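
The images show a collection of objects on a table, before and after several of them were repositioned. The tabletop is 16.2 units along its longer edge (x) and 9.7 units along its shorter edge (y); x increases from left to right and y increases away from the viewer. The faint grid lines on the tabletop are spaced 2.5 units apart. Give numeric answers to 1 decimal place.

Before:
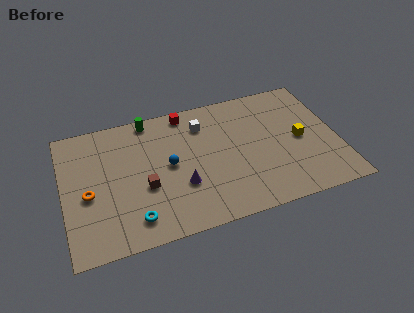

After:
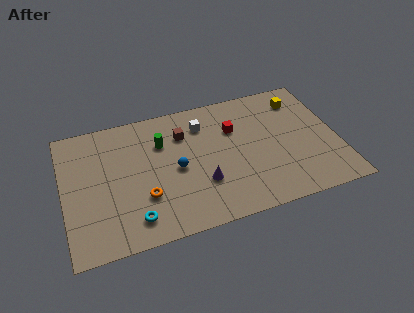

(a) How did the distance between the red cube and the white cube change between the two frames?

+0.5

They were about 1.5 units apart before and 2.0 after — 0.5 units further apart.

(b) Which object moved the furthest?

the brown cube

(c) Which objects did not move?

the cyan torus and the white cube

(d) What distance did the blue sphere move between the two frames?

0.6

The blue sphere moved from about (6.2, 5.0) to (6.6, 4.6), a distance of √(0.4² + 0.4²) ≈ 0.6.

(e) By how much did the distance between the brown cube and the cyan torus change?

+4.1

Before: roughly 2.2 units apart; after: 6.3. That's 4.1 units further apart.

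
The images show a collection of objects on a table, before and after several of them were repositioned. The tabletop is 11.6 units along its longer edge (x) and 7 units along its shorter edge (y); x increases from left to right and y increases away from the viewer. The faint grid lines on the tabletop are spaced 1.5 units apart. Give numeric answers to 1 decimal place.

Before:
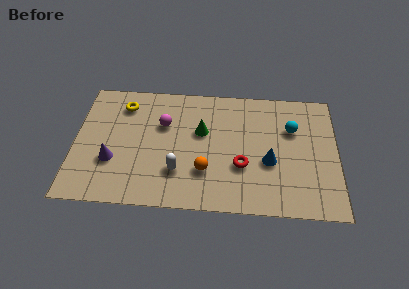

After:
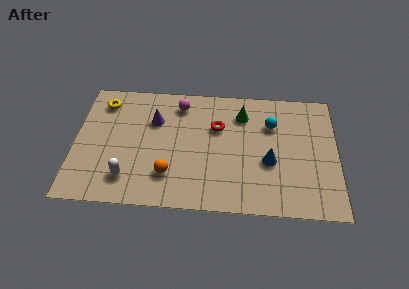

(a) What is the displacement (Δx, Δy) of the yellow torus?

(-0.9, 0.1)

From the two frames, the yellow torus sits at roughly (2.1, 5.6) before and (1.2, 5.7) after.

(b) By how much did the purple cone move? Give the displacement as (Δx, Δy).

(1.8, 2.4)

From the two frames, the purple cone sits at roughly (1.7, 2.4) before and (3.5, 4.8) after.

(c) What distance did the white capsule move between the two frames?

2.3

The white capsule was near (4.6, 2.0) before and (2.4, 1.5) after, so it travelled √(2.2² + 0.5²) ≈ 2.3 units.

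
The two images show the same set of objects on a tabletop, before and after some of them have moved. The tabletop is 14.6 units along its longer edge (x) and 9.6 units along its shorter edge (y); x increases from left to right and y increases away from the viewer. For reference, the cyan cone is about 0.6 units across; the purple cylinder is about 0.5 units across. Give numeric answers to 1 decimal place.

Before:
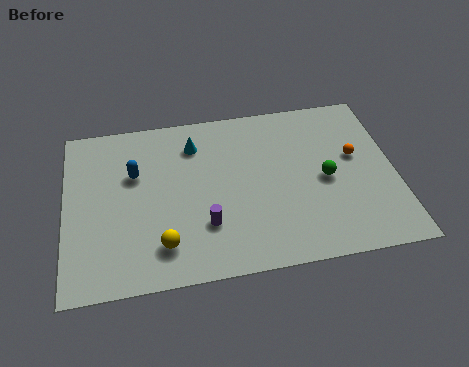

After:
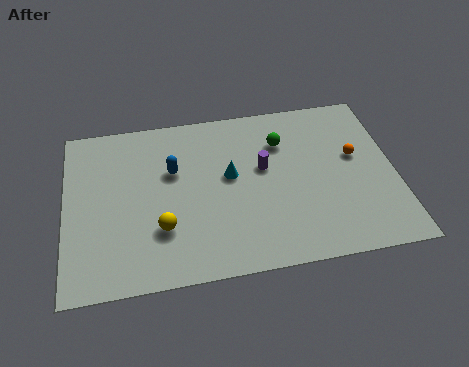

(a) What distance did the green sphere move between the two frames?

3.1

The green sphere moved from about (11.5, 4.5) to (9.7, 7.0), a distance of √(1.8² + 2.5²) ≈ 3.1.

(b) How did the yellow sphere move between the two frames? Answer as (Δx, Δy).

(0.0, 0.9)

From the two frames, the yellow sphere sits at roughly (4.2, 2.0) before and (4.2, 2.9) after.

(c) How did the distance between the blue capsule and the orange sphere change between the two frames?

-1.7

The distance was about 9.8 in the first image and 8.1 in the second, so they moved 1.7 units closer together.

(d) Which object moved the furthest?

the purple cylinder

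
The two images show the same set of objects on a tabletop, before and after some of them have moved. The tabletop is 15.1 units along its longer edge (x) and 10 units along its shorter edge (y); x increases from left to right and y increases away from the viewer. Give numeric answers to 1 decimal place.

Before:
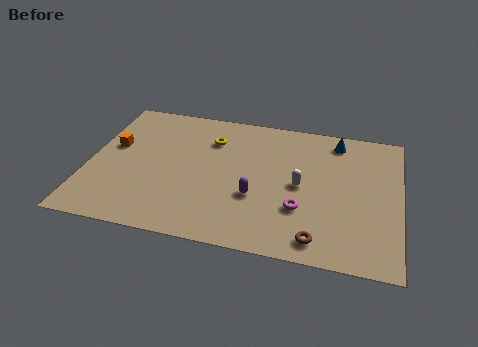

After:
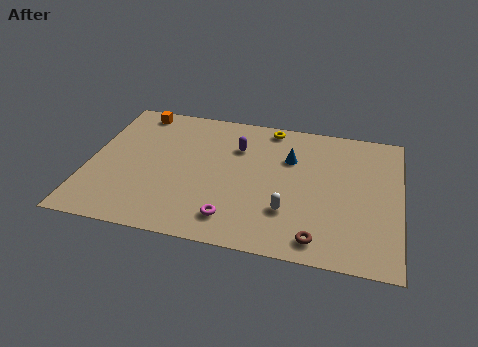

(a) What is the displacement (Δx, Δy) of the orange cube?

(0.9, 3.0)

The orange cube started near (1.1, 5.9) and ended near (2.0, 8.9).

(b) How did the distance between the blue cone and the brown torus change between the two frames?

-1.6

They were about 7.3 units apart before and 5.7 after — 1.6 units closer together.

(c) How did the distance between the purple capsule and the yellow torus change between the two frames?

-2.1

The distance was about 4.5 in the first image and 2.4 in the second, so they moved 2.1 units closer together.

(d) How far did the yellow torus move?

3.2

From (5.8, 7.4) to (8.6, 9.0), the yellow torus covered √(2.8² + 1.6²) ≈ 3.2 units.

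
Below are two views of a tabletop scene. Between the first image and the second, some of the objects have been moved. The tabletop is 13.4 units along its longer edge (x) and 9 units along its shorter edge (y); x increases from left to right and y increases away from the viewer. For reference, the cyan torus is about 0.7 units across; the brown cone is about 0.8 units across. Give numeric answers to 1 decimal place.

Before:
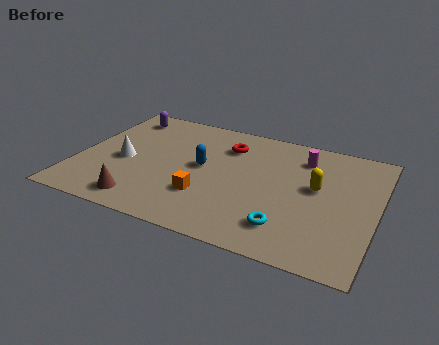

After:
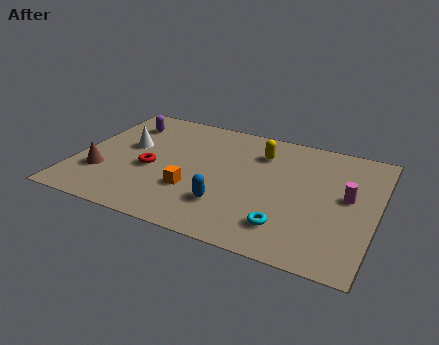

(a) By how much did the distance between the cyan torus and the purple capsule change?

-0.5

They were about 10.0 units apart before and 9.5 after — 0.5 units closer together.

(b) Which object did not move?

the cyan torus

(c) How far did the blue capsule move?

2.8

The blue capsule was near (5.6, 4.8) before and (7.0, 2.4) after, so it travelled √(1.4² + 2.4²) ≈ 2.8 units.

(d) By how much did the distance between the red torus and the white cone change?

-3.4

The distance was about 5.2 in the first image and 1.8 in the second, so they moved 3.4 units closer together.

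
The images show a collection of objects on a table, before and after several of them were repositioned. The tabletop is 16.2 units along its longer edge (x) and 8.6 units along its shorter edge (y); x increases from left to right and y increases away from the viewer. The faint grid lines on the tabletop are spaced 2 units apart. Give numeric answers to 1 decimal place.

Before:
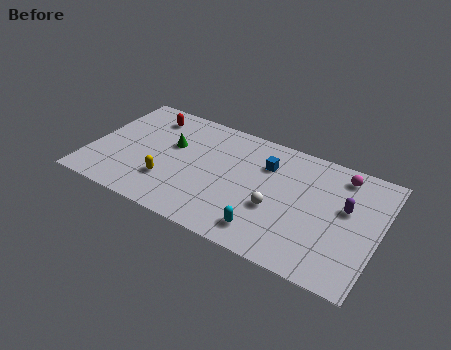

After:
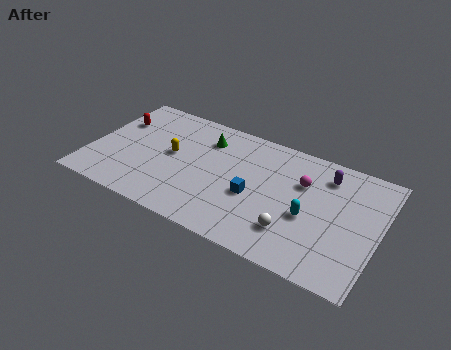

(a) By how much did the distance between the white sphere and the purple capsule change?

+0.8

The distance was about 4.1 in the first image and 4.9 in the second, so they moved 0.8 units further apart.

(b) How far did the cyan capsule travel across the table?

3.0

From (10.3, 1.5) to (12.4, 3.6), the cyan capsule covered √(2.1² + 2.1²) ≈ 3.0 units.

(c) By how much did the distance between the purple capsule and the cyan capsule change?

-2.0

The distance was about 5.4 in the first image and 3.4 in the second, so they moved 2.0 units closer together.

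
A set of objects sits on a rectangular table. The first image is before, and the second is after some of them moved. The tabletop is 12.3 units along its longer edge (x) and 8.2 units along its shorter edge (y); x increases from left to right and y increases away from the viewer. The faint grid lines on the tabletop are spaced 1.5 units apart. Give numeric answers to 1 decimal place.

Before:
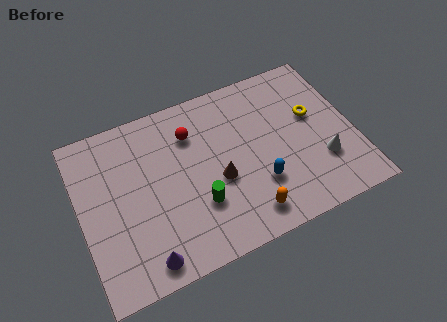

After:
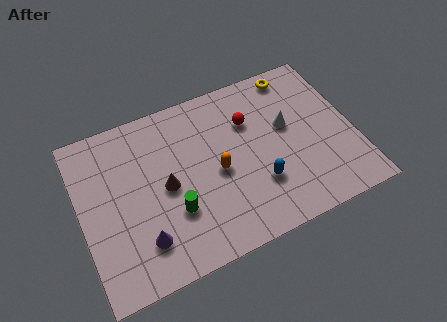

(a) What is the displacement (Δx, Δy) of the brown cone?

(-2.3, 0.6)

The brown cone was at about (6.1, 3.4) and moved to about (3.8, 4.0).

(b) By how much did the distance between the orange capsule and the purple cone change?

-0.5

They were about 4.6 units apart before and 4.1 after — 0.5 units closer together.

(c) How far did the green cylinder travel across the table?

1.1

From (5.1, 2.6) to (4.0, 2.7), the green cylinder covered √(1.1² + 0.1²) ≈ 1.1 units.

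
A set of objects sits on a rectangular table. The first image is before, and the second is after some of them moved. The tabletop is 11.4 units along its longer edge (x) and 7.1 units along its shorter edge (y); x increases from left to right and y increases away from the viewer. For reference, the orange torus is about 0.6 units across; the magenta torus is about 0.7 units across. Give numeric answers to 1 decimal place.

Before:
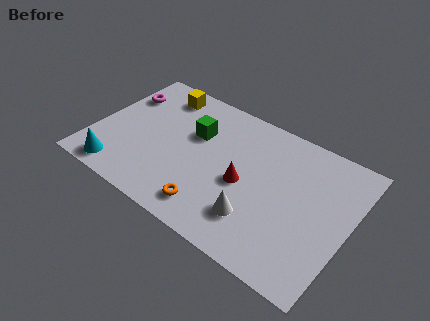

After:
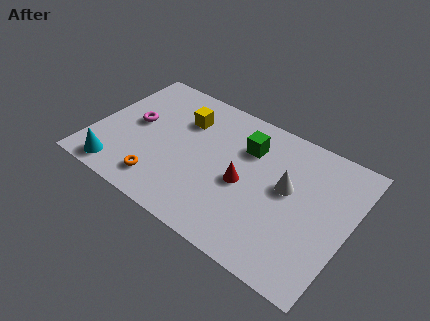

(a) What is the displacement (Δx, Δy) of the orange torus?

(-2.3, 0.1)

The orange torus was at about (5.7, 1.2) and moved to about (3.4, 1.3).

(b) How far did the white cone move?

2.4

The white cone was near (7.6, 1.8) before and (8.6, 4.0) after, so it travelled √(1.0² + 2.2²) ≈ 2.4 units.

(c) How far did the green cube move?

2.4

The green cube moved from about (4.3, 4.6) to (6.6, 5.1), a distance of √(2.3² + 0.5²) ≈ 2.4.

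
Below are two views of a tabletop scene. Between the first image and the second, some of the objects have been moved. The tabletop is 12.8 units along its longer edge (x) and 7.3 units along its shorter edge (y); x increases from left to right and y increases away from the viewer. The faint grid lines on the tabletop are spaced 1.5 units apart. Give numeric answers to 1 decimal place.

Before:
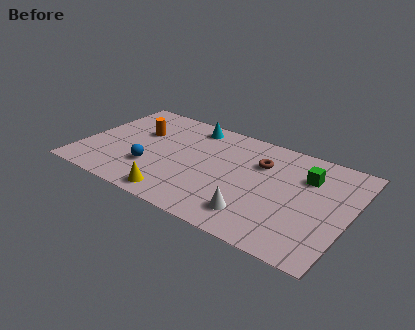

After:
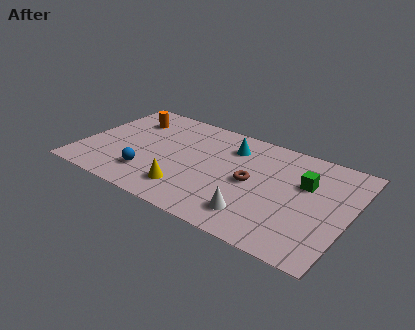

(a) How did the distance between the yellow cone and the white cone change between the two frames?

-0.4

The distance was about 3.7 in the first image and 3.3 in the second, so they moved 0.4 units closer together.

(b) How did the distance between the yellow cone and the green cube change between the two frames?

-1.0

They were about 7.1 units apart before and 6.1 after — 1.0 units closer together.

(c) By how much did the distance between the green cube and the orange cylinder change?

+0.6

They were about 8.1 units apart before and 8.7 after — 0.6 units further apart.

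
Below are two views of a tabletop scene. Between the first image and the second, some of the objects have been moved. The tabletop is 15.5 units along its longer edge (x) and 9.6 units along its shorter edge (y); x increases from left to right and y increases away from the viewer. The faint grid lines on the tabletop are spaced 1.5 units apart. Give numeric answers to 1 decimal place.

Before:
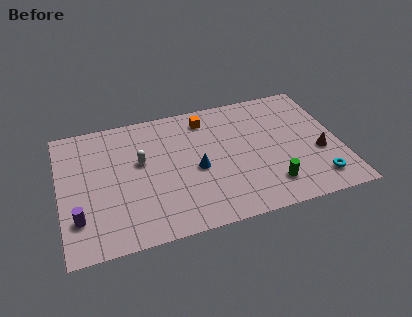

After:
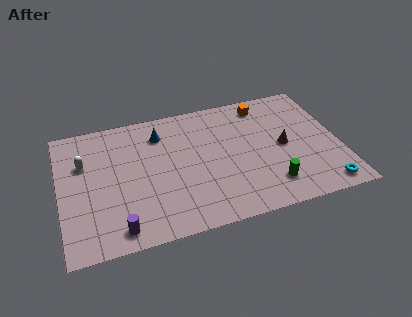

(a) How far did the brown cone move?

2.1

From (14.3, 3.7) to (12.4, 4.7), the brown cone covered √(1.9² + 1.0²) ≈ 2.1 units.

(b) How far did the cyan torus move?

0.7

From (14.0, 1.7) to (14.3, 1.1), the cyan torus covered √(0.3² + 0.6²) ≈ 0.7 units.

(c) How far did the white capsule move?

3.2

The white capsule moved from about (4.5, 5.7) to (1.4, 6.4), a distance of √(3.1² + 0.7²) ≈ 3.2.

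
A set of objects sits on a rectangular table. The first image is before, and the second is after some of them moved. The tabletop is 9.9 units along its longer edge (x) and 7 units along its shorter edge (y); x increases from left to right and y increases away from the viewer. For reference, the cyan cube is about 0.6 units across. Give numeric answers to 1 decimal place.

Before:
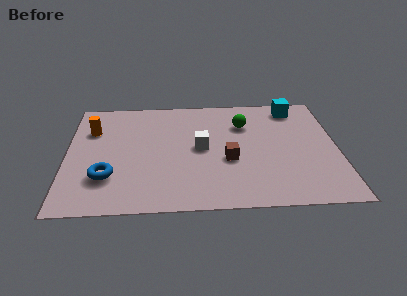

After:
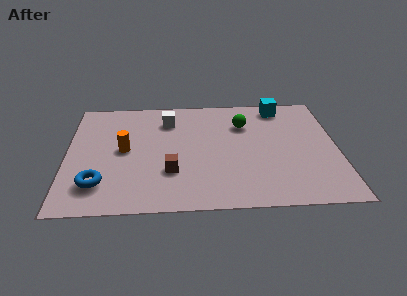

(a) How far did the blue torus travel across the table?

0.5

The blue torus moved from about (1.5, 2.0) to (1.2, 1.6), a distance of √(0.3² + 0.4²) ≈ 0.5.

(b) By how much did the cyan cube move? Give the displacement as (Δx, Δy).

(-0.5, 0.1)

The cyan cube started near (8.4, 6.0) and ended near (7.9, 6.1).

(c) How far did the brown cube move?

2.2

The brown cube moved from about (5.9, 2.8) to (3.8, 2.2), a distance of √(2.1² + 0.6²) ≈ 2.2.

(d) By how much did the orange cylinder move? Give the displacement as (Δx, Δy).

(1.2, -1.3)

The orange cylinder was at about (0.9, 4.9) and moved to about (2.1, 3.6).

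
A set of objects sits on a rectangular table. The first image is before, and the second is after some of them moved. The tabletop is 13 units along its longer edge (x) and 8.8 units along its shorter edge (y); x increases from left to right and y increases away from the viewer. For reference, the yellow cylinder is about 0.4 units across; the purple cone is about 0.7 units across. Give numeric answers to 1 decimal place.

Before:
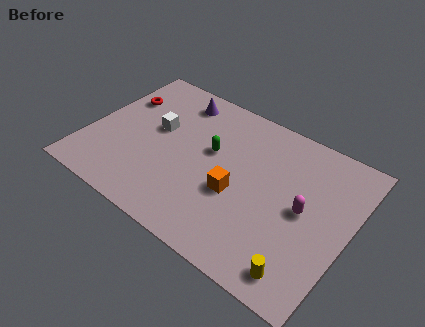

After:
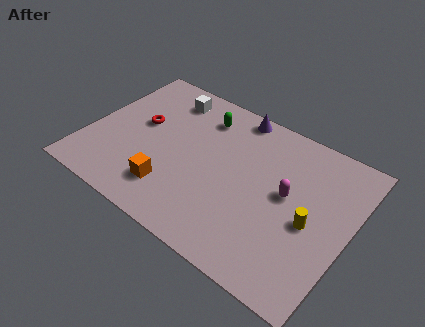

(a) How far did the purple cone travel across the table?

3.0

From (3.8, 7.4) to (6.7, 8.0), the purple cone covered √(2.9² + 0.6²) ≈ 3.0 units.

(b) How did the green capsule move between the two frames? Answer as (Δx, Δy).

(-0.8, 1.8)

The green capsule was at about (6.0, 5.2) and moved to about (5.2, 7.0).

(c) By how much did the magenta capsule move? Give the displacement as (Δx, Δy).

(-0.9, 0.4)

The magenta capsule started near (10.8, 4.4) and ended near (9.9, 4.8).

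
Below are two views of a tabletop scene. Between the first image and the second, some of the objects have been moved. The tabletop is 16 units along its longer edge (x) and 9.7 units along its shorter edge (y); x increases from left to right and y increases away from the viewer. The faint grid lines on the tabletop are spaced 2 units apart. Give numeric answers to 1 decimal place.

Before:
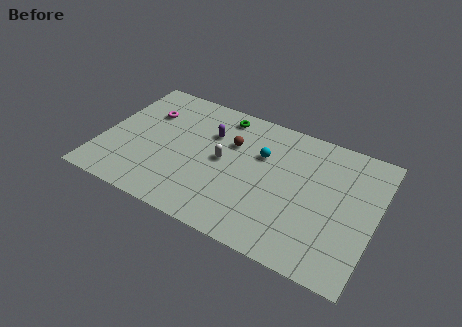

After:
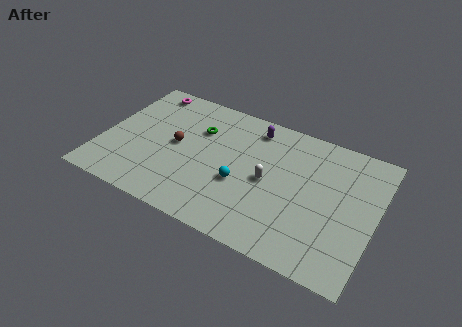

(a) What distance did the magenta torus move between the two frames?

1.8

The magenta torus was near (2.3, 6.8) before and (1.9, 8.6) after, so it travelled √(0.4² + 1.8²) ≈ 1.8 units.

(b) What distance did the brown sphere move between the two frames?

3.4

The brown sphere was near (7.4, 6.5) before and (4.3, 5.0) after, so it travelled √(3.1² + 1.5²) ≈ 3.4 units.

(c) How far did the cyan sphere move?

2.8

The cyan sphere moved from about (9.2, 6.4) to (8.3, 3.8), a distance of √(0.9² + 2.6²) ≈ 2.8.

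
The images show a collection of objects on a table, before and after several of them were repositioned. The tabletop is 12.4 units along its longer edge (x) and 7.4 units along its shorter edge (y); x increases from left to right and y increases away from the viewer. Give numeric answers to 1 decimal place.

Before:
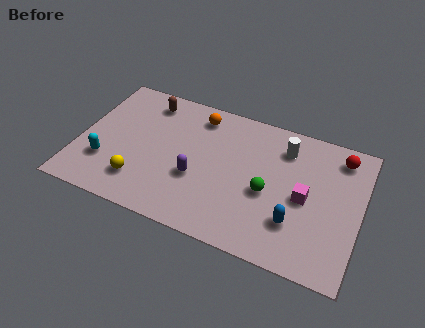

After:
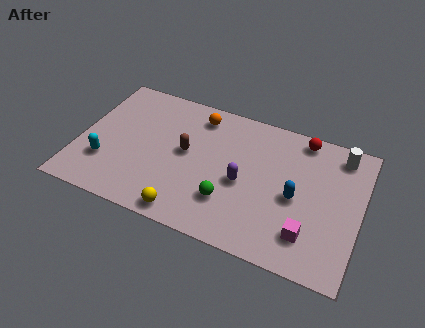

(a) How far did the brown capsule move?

3.0

From (2.7, 6.2) to (4.7, 4.0), the brown capsule covered √(2.0² + 2.2²) ≈ 3.0 units.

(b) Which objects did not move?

the cyan capsule and the orange sphere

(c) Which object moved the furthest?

the brown capsule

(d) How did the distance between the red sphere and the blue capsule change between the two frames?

-1.2

The distance was about 4.4 in the first image and 3.2 in the second, so they moved 1.2 units closer together.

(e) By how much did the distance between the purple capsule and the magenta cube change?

-1.4

Before: roughly 4.8 units apart; after: 3.4. That's 1.4 units closer together.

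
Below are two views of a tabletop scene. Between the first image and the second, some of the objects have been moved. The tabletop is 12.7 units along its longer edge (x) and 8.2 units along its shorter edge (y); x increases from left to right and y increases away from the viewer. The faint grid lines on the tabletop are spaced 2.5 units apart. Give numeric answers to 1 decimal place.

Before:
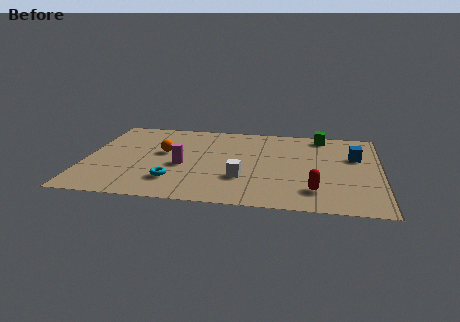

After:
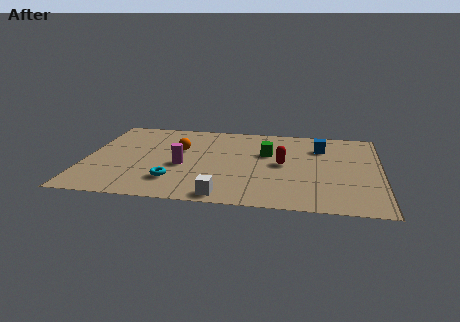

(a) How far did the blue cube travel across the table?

1.7

From (11.6, 5.3) to (10.1, 6.1), the blue cube covered √(1.5² + 0.8²) ≈ 1.7 units.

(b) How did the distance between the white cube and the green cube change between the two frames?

-1.0

They were about 5.7 units apart before and 4.7 after — 1.0 units closer together.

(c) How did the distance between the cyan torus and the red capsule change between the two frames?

-0.9

They were about 6.0 units apart before and 5.1 after — 0.9 units closer together.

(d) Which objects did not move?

the cyan torus and the magenta cylinder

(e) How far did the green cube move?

3.1

The green cube was near (10.1, 7.3) before and (7.8, 5.2) after, so it travelled √(2.3² + 2.1²) ≈ 3.1 units.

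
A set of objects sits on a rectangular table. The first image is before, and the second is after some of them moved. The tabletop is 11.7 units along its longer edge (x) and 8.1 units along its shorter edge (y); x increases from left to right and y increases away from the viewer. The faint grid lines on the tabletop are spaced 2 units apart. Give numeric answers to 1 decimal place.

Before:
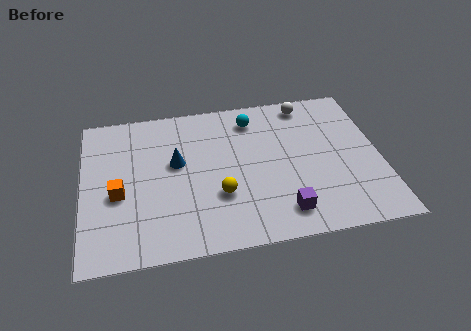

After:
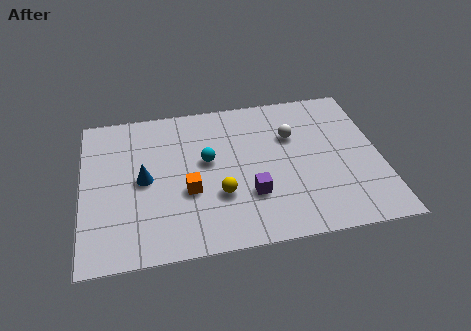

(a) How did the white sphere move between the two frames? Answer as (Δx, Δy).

(-0.7, -1.7)

The white sphere was at about (9.0, 7.1) and moved to about (8.3, 5.4).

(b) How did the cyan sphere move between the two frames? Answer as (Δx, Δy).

(-1.9, -2.0)

The cyan sphere started near (6.8, 6.6) and ended near (4.9, 4.6).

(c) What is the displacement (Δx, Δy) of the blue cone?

(-1.3, -0.7)

The blue cone started near (3.7, 4.7) and ended near (2.4, 4.0).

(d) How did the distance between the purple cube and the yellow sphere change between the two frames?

-1.5

They were about 2.7 units apart before and 1.2 after — 1.5 units closer together.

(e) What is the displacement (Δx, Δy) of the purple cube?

(-1.2, 1.1)

The purple cube started near (7.7, 1.4) and ended near (6.5, 2.5).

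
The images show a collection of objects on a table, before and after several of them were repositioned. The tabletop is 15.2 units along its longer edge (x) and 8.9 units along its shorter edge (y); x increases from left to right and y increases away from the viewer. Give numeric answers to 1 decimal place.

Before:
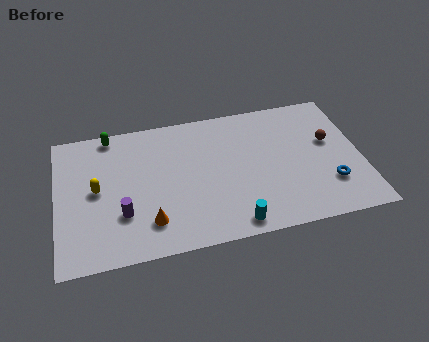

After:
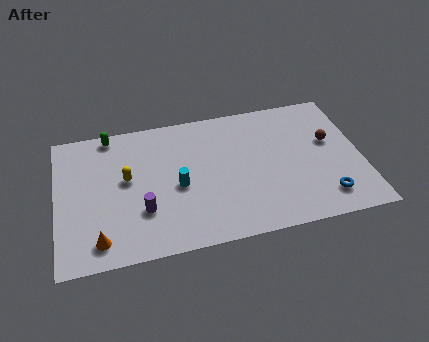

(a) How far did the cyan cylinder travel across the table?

4.0

The cyan cylinder moved from about (8.6, 1.0) to (6.0, 4.0), a distance of √(2.6² + 3.0²) ≈ 4.0.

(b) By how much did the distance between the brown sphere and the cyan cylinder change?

+1.1

They were about 6.7 units apart before and 7.8 after — 1.1 units further apart.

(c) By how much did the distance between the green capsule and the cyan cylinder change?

-4.0

The distance was about 9.2 in the first image and 5.2 in the second, so they moved 4.0 units closer together.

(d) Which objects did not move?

the green capsule and the brown sphere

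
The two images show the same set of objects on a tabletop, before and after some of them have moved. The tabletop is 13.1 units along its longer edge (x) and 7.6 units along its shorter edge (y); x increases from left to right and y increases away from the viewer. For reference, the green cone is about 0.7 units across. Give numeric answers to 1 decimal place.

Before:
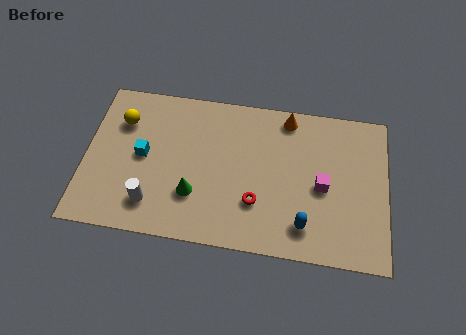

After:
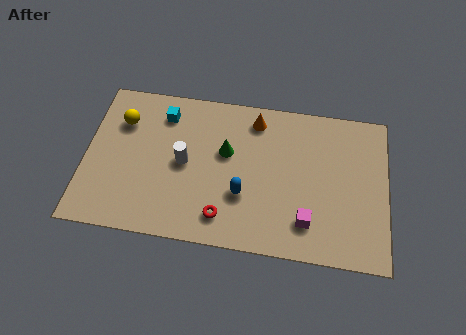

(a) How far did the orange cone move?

1.4

From (8.7, 6.7) to (7.3, 6.4), the orange cone covered √(1.4² + 0.3²) ≈ 1.4 units.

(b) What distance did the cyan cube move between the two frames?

2.3

The cyan cube moved from about (2.5, 3.9) to (3.3, 6.1), a distance of √(0.8² + 2.2²) ≈ 2.3.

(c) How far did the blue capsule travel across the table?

2.9

The blue capsule was near (9.6, 1.5) before and (6.9, 2.6) after, so it travelled √(2.7² + 1.1²) ≈ 2.9 units.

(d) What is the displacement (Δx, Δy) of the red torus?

(-1.4, -0.9)

The red torus was at about (7.5, 2.3) and moved to about (6.1, 1.4).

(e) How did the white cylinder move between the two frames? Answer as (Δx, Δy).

(1.3, 2.2)

The white cylinder started near (3.0, 1.6) and ended near (4.3, 3.8).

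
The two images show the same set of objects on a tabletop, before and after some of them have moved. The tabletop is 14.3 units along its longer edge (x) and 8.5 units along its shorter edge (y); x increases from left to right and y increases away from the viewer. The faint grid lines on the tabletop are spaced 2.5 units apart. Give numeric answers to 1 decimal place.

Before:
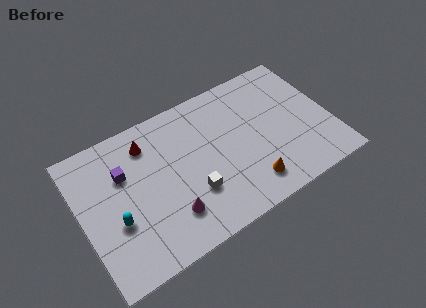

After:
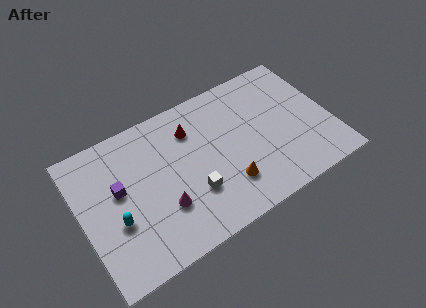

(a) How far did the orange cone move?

1.3

The orange cone was near (9.2, 1.6) before and (8.0, 2.2) after, so it travelled √(1.2² + 0.6²) ≈ 1.3 units.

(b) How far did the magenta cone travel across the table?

0.7

The magenta cone moved from about (4.7, 2.1) to (4.4, 2.7), a distance of √(0.3² + 0.6²) ≈ 0.7.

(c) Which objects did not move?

the white cube and the cyan capsule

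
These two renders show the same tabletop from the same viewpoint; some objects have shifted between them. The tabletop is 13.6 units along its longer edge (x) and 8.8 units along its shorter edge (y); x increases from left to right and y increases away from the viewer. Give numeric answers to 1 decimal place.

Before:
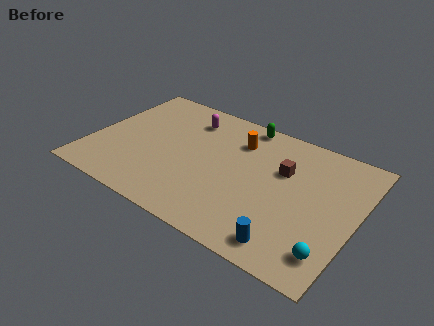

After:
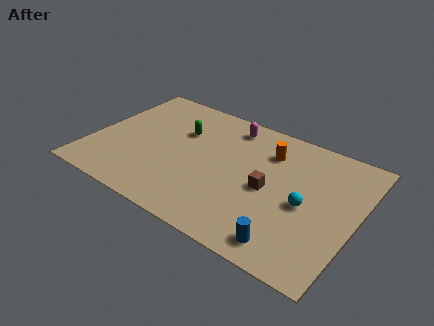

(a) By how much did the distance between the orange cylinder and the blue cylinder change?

-0.7

Before: roughly 6.4 units apart; after: 5.7. That's 0.7 units closer together.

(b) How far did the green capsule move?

3.7

The green capsule moved from about (7.3, 8.0) to (4.3, 5.9), a distance of √(3.0² + 2.1²) ≈ 3.7.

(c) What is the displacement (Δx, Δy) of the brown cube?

(-0.5, -1.6)

From the two frames, the brown cube sits at roughly (9.7, 5.7) before and (9.2, 4.1) after.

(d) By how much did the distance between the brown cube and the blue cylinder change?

-1.3

The distance was about 4.6 in the first image and 3.3 in the second, so they moved 1.3 units closer together.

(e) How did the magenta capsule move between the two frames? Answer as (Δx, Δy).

(2.1, 0.5)

The magenta capsule was at about (4.5, 7.0) and moved to about (6.6, 7.5).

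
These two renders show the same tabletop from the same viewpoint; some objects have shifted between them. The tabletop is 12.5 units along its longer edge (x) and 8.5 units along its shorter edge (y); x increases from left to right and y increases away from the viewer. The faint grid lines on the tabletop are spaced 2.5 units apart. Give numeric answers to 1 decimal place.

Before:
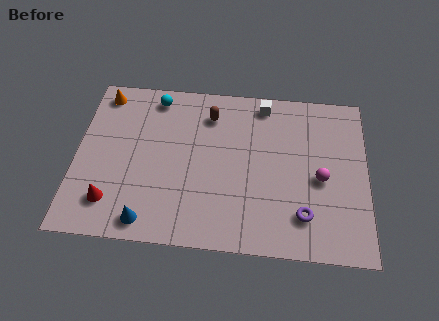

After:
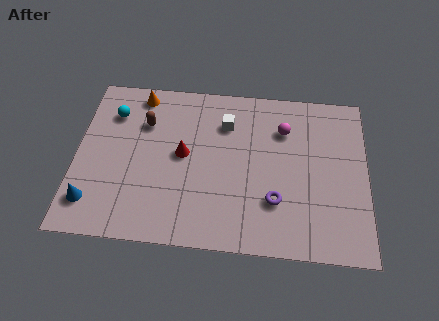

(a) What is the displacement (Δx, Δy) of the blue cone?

(-2.4, 0.7)

The blue cone started near (3.2, 1.0) and ended near (0.8, 1.7).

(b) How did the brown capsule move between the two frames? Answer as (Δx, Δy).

(-2.8, -0.7)

From the two frames, the brown capsule sits at roughly (5.7, 6.7) before and (2.9, 6.0) after.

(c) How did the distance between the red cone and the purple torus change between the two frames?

-3.7

They were about 8.2 units apart before and 4.5 after — 3.7 units closer together.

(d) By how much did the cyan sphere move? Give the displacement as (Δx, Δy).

(-1.8, -1.0)

The cyan sphere started near (3.3, 7.4) and ended near (1.5, 6.4).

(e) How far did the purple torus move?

1.3

From (9.8, 1.9) to (8.6, 2.5), the purple torus covered √(1.2² + 0.6²) ≈ 1.3 units.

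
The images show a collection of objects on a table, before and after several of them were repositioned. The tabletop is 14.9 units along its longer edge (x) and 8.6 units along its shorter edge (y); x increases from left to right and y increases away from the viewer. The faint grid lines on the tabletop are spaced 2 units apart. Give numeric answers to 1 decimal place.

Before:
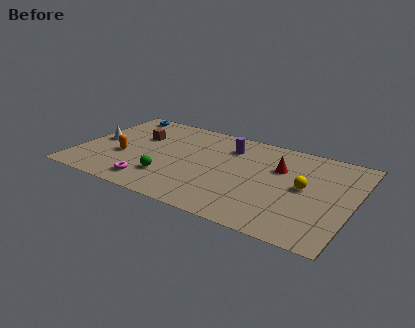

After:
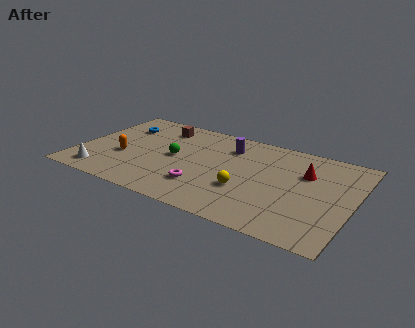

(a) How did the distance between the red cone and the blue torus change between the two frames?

+0.8

They were about 9.5 units apart before and 10.3 after — 0.8 units further apart.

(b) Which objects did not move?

the orange capsule and the purple cylinder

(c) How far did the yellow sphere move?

3.4

The yellow sphere moved from about (12.3, 4.5) to (9.3, 3.0), a distance of √(3.0² + 1.5²) ≈ 3.4.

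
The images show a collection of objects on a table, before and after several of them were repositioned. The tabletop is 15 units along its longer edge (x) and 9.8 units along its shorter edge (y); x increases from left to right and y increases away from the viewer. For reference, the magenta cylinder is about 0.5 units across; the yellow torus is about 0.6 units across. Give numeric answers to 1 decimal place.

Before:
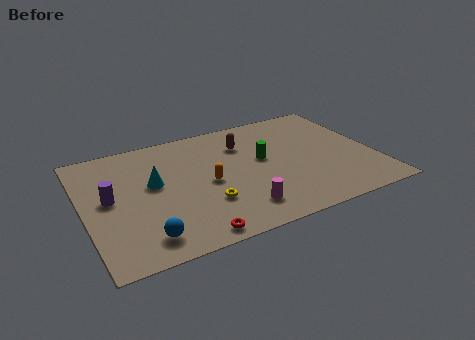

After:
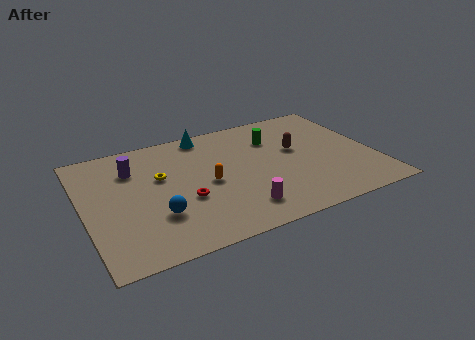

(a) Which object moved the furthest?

the cyan cone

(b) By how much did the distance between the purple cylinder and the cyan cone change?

+2.0

They were about 2.3 units apart before and 4.3 after — 2.0 units further apart.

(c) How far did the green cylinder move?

1.8

From (9.3, 5.5) to (10.1, 7.1), the green cylinder covered √(0.8² + 1.6²) ≈ 1.8 units.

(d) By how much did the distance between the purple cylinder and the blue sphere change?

+0.4

Before: roughly 3.9 units apart; after: 4.3. That's 0.4 units further apart.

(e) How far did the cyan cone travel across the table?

4.5

The cyan cone moved from about (3.6, 5.6) to (6.7, 8.8), a distance of √(3.1² + 3.2²) ≈ 4.5.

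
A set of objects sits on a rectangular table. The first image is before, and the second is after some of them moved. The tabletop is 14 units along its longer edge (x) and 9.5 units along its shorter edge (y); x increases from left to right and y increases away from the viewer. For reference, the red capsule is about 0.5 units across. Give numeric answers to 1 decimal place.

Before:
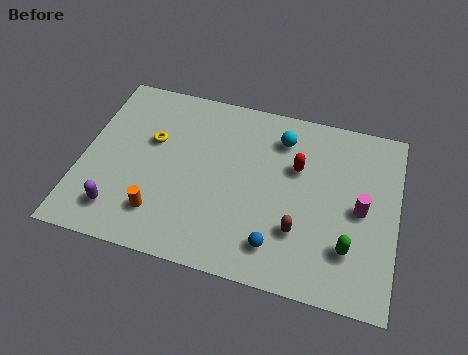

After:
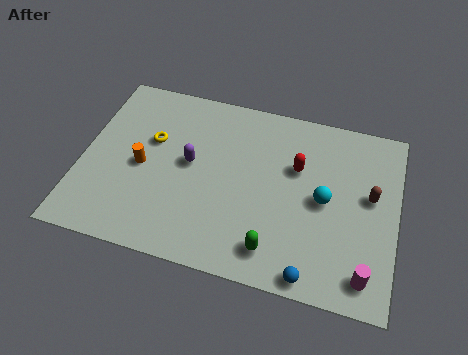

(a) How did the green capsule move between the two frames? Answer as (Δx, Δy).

(-3.2, -0.9)

The green capsule started near (12.0, 2.5) and ended near (8.8, 1.6).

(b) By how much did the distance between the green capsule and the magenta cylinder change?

+1.9

The distance was about 2.1 in the first image and 4.0 in the second, so they moved 1.9 units further apart.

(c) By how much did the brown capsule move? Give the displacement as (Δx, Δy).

(3.0, 2.6)

From the two frames, the brown capsule sits at roughly (9.8, 2.8) before and (12.8, 5.4) after.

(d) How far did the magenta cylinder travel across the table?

3.2

The magenta cylinder moved from about (12.4, 4.6) to (12.8, 1.4), a distance of √(0.4² + 3.2²) ≈ 3.2.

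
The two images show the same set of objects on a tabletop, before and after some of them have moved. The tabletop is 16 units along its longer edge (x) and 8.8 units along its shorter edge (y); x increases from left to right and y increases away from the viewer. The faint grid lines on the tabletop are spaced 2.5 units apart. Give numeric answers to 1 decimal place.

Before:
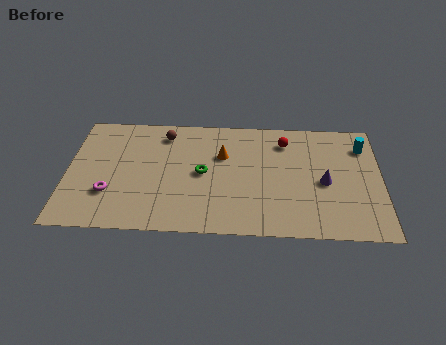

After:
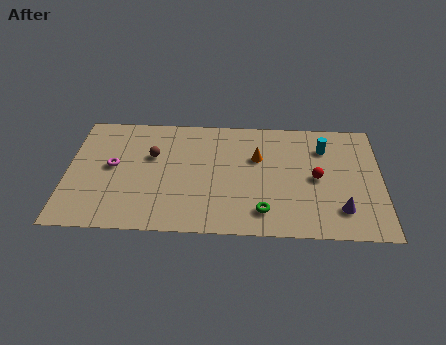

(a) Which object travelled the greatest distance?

the green torus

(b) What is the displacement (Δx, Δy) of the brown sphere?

(-0.6, -1.7)

The brown sphere was at about (4.9, 7.3) and moved to about (4.3, 5.6).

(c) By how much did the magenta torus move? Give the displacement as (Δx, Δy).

(0.1, 2.0)

The magenta torus was at about (2.2, 2.7) and moved to about (2.3, 4.7).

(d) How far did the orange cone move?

1.8

From (7.9, 5.8) to (9.7, 5.7), the orange cone covered √(1.8² + 0.1²) ≈ 1.8 units.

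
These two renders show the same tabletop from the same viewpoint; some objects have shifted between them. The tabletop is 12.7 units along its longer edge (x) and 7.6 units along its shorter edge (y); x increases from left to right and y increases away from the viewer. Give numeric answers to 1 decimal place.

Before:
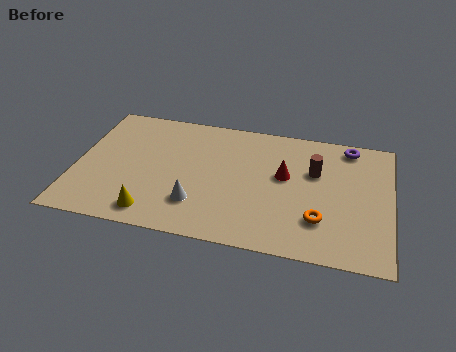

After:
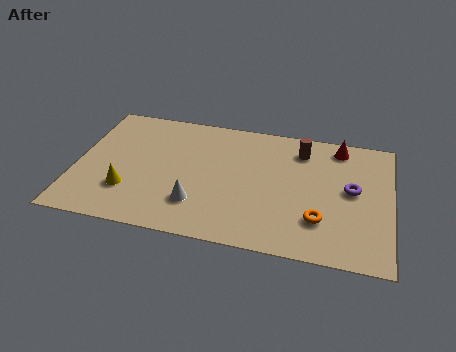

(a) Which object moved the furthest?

the red cone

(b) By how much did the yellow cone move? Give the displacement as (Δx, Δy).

(-1.1, 1.1)

The yellow cone was at about (3.3, 1.1) and moved to about (2.2, 2.2).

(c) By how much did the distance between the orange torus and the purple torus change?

-2.4

They were about 4.7 units apart before and 2.3 after — 2.4 units closer together.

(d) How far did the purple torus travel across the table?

2.6

From (10.9, 6.7) to (11.1, 4.1), the purple torus covered √(0.2² + 2.6²) ≈ 2.6 units.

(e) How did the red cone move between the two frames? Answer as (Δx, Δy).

(2.1, 2.2)

The red cone was at about (8.4, 4.4) and moved to about (10.5, 6.6).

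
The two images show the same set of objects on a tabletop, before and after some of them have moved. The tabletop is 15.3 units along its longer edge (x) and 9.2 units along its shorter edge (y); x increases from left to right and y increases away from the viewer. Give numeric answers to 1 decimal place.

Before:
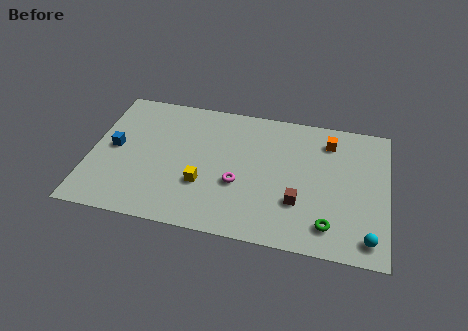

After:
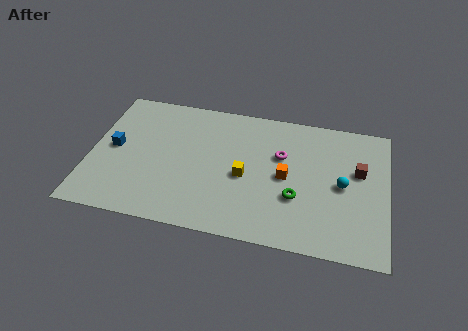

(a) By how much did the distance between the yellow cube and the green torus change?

-3.8

The distance was about 6.6 in the first image and 2.8 in the second, so they moved 3.8 units closer together.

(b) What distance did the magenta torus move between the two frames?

3.2

From (7.7, 3.5) to (9.8, 5.9), the magenta torus covered √(2.1² + 2.4²) ≈ 3.2 units.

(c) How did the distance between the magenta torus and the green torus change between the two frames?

-2.2

The distance was about 5.0 in the first image and 2.8 in the second, so they moved 2.2 units closer together.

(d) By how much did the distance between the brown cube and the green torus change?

+1.9

Before: roughly 2.0 units apart; after: 3.9. That's 1.9 units further apart.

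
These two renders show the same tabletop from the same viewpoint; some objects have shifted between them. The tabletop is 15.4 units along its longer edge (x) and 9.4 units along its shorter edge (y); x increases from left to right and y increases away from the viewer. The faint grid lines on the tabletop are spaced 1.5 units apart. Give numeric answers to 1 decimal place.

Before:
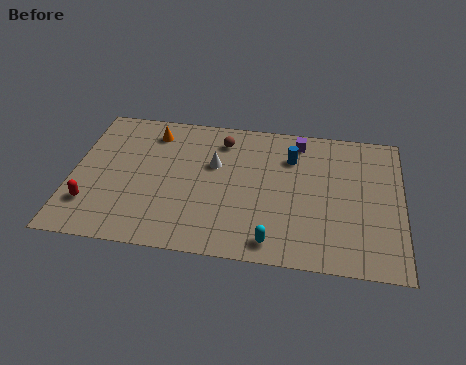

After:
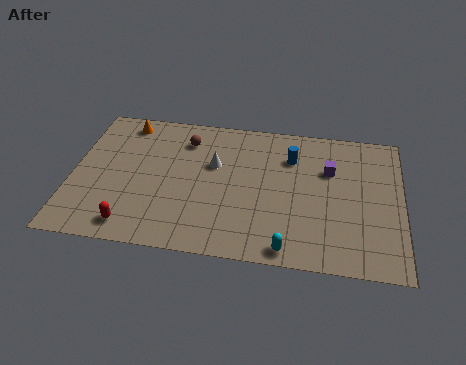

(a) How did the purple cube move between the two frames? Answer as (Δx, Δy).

(1.5, -1.8)

From the two frames, the purple cube sits at roughly (10.5, 8.1) before and (12.0, 6.3) after.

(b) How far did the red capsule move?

2.3

The red capsule moved from about (1.0, 2.4) to (3.0, 1.3), a distance of √(2.0² + 1.1²) ≈ 2.3.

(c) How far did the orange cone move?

1.4

The orange cone was near (3.6, 7.7) before and (2.3, 8.2) after, so it travelled √(1.3² + 0.5²) ≈ 1.4 units.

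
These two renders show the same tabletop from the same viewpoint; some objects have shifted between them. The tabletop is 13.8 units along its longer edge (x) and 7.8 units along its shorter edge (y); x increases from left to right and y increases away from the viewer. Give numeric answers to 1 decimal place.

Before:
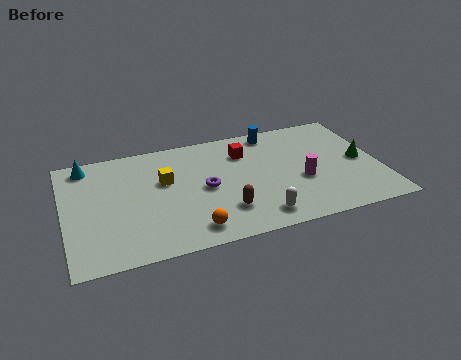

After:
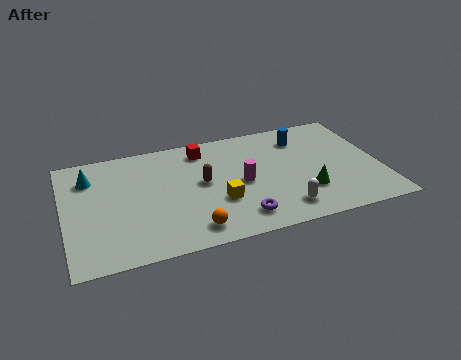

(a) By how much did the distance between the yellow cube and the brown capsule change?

-2.1

They were about 3.7 units apart before and 1.6 after — 2.1 units closer together.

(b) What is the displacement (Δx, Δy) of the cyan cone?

(0.1, -0.9)

The cyan cone was at about (1.1, 6.8) and moved to about (1.2, 5.9).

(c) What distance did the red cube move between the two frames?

1.9

From (8.0, 5.8) to (6.2, 6.5), the red cube covered √(1.8² + 0.7²) ≈ 1.9 units.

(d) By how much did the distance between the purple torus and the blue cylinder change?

+1.2

The distance was about 4.5 in the first image and 5.7 in the second, so they moved 1.2 units further apart.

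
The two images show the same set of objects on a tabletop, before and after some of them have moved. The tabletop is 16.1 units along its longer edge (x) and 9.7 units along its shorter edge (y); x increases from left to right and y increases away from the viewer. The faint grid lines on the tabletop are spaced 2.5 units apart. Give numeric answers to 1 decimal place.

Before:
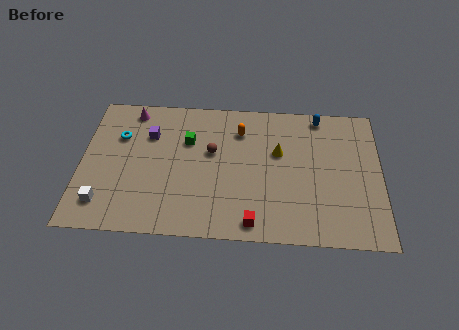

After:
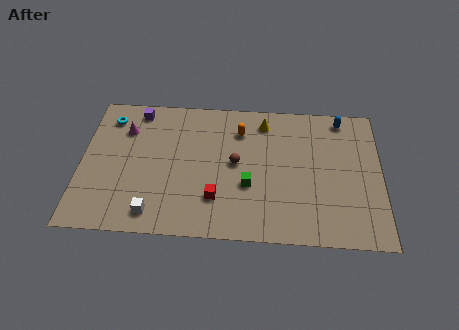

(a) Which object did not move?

the orange capsule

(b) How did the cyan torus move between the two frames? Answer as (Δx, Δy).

(-0.6, 1.3)

The cyan torus was at about (2.0, 6.6) and moved to about (1.4, 7.9).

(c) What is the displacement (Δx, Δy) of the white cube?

(2.7, -0.5)

The white cube started near (1.3, 1.9) and ended near (4.0, 1.4).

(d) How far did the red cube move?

2.5

The red cube was near (9.3, 1.1) before and (7.3, 2.6) after, so it travelled √(2.0² + 1.5²) ≈ 2.5 units.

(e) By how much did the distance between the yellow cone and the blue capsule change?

+0.7

Before: roughly 3.5 units apart; after: 4.2. That's 0.7 units further apart.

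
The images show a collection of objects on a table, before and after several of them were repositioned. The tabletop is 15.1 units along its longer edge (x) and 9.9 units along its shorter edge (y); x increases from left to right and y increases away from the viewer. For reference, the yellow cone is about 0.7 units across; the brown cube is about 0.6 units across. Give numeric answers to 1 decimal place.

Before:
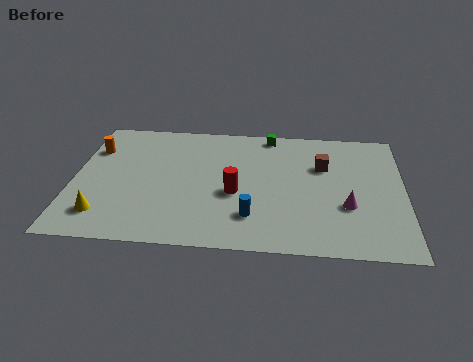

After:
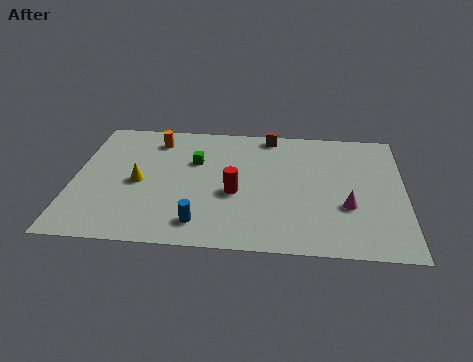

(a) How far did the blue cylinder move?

2.4

The blue cylinder was near (8.2, 2.4) before and (5.9, 1.7) after, so it travelled √(2.3² + 0.7²) ≈ 2.4 units.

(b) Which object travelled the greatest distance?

the green cube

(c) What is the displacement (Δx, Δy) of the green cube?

(-3.4, -2.5)

The green cube started near (8.9, 9.0) and ended near (5.5, 6.5).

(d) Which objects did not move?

the magenta cone and the red cylinder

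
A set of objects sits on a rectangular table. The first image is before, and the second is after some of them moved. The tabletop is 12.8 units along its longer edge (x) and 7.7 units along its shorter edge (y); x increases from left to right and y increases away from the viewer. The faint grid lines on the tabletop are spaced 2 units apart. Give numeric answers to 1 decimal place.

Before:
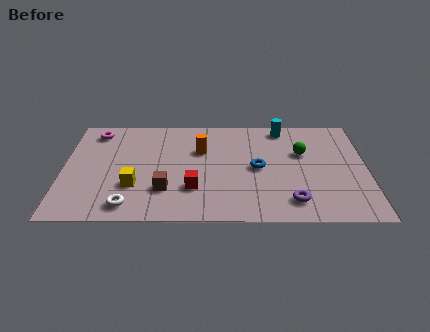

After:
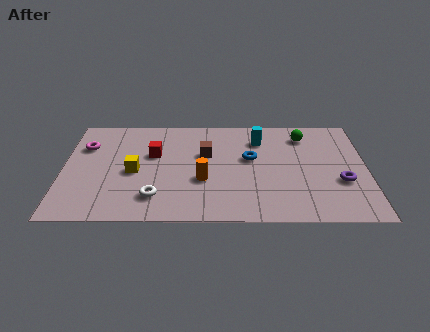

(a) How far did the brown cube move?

3.1

From (4.3, 2.2) to (6.0, 4.8), the brown cube covered √(1.7² + 2.6²) ≈ 3.1 units.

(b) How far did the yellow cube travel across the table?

1.0

From (3.0, 2.5) to (3.0, 3.5), the yellow cube covered √(0.0² + 1.0²) ≈ 1.0 units.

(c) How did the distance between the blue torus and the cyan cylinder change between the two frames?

-1.7

Before: roughly 3.2 units apart; after: 1.5. That's 1.7 units closer together.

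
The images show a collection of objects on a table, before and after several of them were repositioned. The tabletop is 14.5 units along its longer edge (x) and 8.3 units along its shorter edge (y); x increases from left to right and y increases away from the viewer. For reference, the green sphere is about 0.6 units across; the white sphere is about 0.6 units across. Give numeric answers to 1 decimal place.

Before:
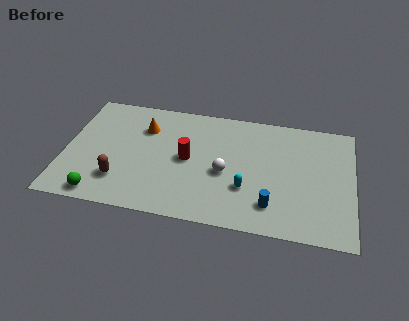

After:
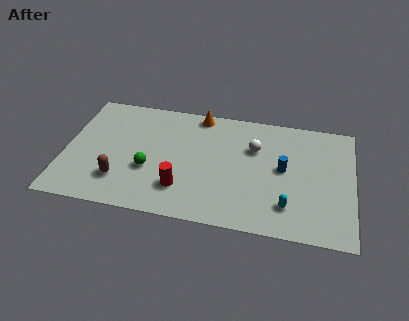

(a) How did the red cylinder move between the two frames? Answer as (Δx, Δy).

(-0.2, -2.1)

The red cylinder was at about (6.2, 4.2) and moved to about (6.0, 2.1).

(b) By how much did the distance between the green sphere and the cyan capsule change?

-0.3

Before: roughly 7.4 units apart; after: 7.1. That's 0.3 units closer together.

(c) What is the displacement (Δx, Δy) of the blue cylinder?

(0.5, 2.6)

From the two frames, the blue cylinder sits at roughly (10.5, 1.8) before and (11.0, 4.4) after.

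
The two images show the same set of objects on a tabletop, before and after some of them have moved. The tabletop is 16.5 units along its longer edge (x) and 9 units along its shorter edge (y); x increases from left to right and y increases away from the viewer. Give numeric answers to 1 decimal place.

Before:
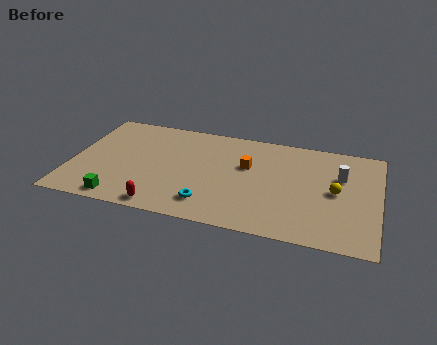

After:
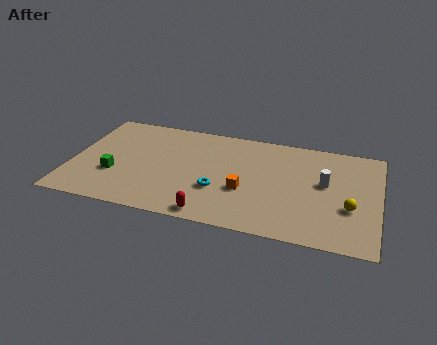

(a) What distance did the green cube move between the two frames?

2.2

The green cube moved from about (2.9, 1.0) to (2.4, 3.1), a distance of √(0.5² + 2.1²) ≈ 2.2.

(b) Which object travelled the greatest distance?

the red capsule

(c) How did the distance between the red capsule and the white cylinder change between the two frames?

-3.3

Before: roughly 10.5 units apart; after: 7.2. That's 3.3 units closer together.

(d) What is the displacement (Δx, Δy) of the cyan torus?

(0.4, 1.3)

From the two frames, the cyan torus sits at roughly (7.6, 1.8) before and (8.0, 3.1) after.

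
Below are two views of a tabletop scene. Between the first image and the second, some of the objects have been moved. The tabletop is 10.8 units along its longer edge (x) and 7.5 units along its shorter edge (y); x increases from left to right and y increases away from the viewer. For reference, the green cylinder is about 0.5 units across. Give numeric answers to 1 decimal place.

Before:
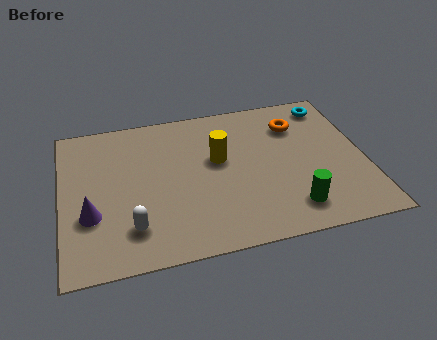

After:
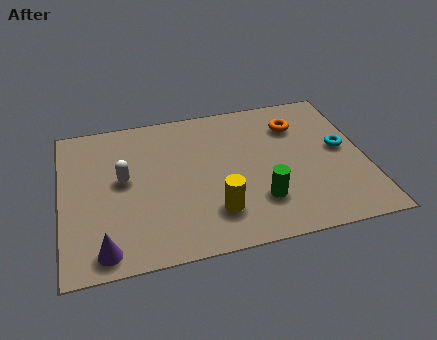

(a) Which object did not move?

the orange torus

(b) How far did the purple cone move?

1.7

From (1.0, 2.6) to (1.4, 0.9), the purple cone covered √(0.4² + 1.7²) ≈ 1.7 units.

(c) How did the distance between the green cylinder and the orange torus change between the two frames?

-0.3

Before: roughly 4.2 units apart; after: 3.9. That's 0.3 units closer together.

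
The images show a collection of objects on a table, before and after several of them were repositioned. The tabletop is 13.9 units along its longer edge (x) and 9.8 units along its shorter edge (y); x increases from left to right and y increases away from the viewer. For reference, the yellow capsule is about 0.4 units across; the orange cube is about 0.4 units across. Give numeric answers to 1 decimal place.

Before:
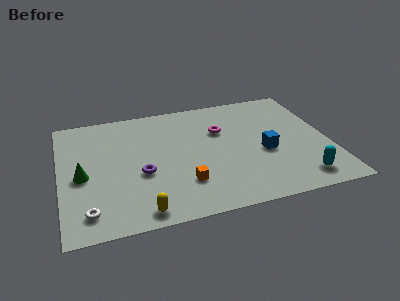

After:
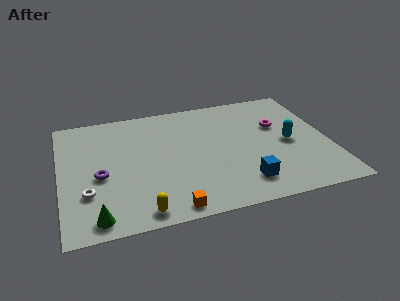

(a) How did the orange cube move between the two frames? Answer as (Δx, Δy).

(-0.8, -1.7)

The orange cube started near (6.2, 2.6) and ended near (5.4, 0.9).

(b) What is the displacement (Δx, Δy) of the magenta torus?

(3.0, -0.3)

The magenta torus was at about (8.4, 6.5) and moved to about (11.4, 6.2).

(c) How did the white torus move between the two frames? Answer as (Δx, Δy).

(0.0, 1.4)

The white torus was at about (1.3, 1.6) and moved to about (1.3, 3.0).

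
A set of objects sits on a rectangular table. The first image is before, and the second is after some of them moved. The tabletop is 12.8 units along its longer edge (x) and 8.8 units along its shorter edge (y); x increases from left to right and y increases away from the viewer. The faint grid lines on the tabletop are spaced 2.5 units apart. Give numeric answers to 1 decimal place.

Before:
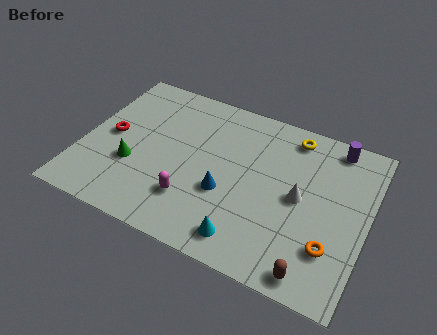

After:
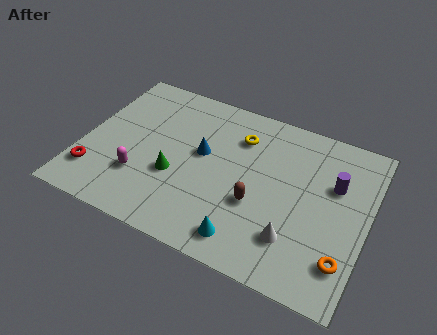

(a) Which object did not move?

the cyan cone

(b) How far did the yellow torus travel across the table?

2.5

The yellow torus moved from about (9.1, 7.6) to (6.8, 6.6), a distance of √(2.3² + 1.0²) ≈ 2.5.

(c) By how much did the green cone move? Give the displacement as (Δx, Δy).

(1.9, 0.2)

The green cone was at about (2.4, 3.1) and moved to about (4.3, 3.3).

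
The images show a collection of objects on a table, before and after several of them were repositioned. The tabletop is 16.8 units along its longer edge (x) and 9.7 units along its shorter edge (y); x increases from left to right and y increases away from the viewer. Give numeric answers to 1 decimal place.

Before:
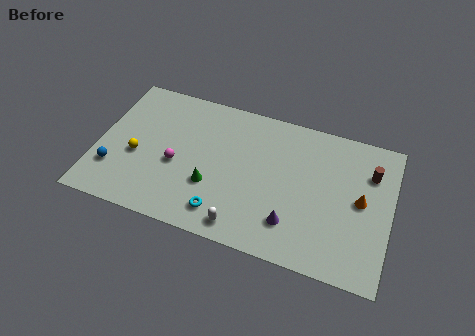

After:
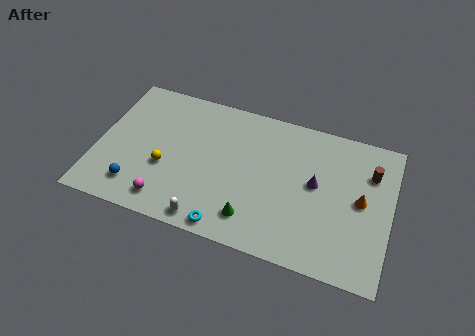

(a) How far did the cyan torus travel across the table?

0.9

The cyan torus moved from about (7.5, 1.7) to (7.9, 0.9), a distance of √(0.4² + 0.8²) ≈ 0.9.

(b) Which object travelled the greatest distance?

the purple cone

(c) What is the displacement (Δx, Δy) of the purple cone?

(1.1, 3.0)

From the two frames, the purple cone sits at roughly (11.4, 2.3) before and (12.5, 5.3) after.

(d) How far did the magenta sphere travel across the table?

2.6

The magenta sphere moved from about (4.6, 4.1) to (4.3, 1.5), a distance of √(0.3² + 2.6²) ≈ 2.6.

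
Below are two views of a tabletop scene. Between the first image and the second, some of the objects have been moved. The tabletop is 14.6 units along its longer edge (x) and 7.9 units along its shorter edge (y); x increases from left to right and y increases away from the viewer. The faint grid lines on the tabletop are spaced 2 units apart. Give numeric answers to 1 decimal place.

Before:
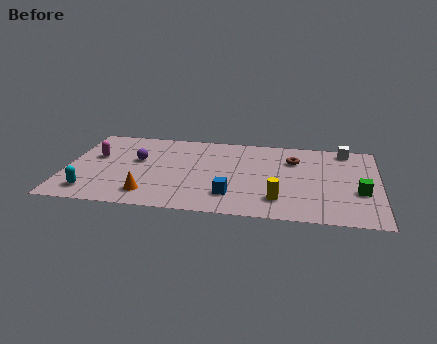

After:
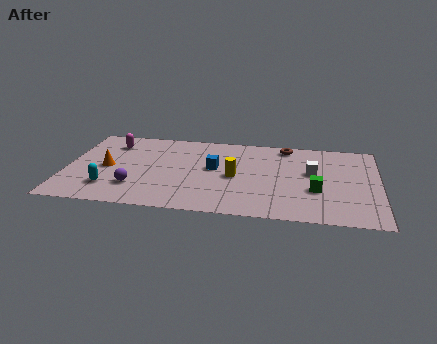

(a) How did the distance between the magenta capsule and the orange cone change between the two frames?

-1.9

They were about 4.3 units apart before and 2.4 after — 1.9 units closer together.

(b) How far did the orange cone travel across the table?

3.1

From (4.0, 1.5) to (1.9, 3.8), the orange cone covered √(2.1² + 2.3²) ≈ 3.1 units.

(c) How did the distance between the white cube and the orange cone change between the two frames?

-0.9

The distance was about 10.5 in the first image and 9.6 in the second, so they moved 0.9 units closer together.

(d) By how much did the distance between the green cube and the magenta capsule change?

-2.3

The distance was about 12.5 in the first image and 10.2 in the second, so they moved 2.3 units closer together.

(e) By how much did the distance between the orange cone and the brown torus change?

+1.1

They were about 7.8 units apart before and 8.9 after — 1.1 units further apart.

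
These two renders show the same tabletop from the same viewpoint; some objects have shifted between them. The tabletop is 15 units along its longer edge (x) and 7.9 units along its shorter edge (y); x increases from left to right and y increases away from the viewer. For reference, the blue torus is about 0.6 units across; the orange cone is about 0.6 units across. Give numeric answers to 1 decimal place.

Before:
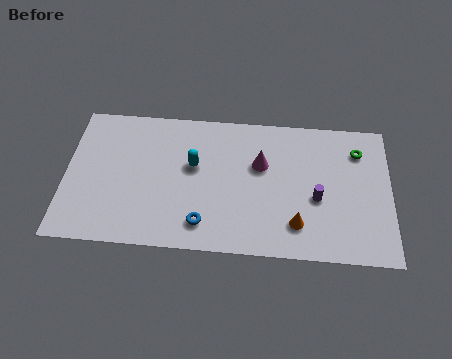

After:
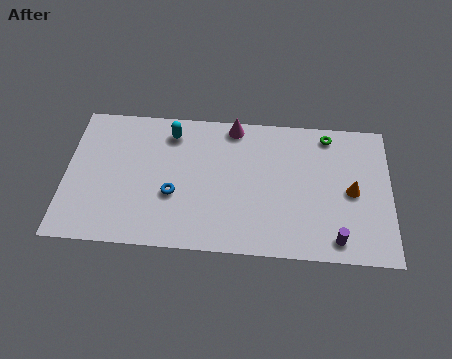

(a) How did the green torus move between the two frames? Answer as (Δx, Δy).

(-1.4, 0.8)

The green torus was at about (13.5, 6.1) and moved to about (12.1, 6.9).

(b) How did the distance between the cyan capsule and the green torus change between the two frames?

-0.4

Before: roughly 7.7 units apart; after: 7.3. That's 0.4 units closer together.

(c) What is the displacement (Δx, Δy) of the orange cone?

(2.5, 2.0)

The orange cone started near (10.7, 1.8) and ended near (13.2, 3.8).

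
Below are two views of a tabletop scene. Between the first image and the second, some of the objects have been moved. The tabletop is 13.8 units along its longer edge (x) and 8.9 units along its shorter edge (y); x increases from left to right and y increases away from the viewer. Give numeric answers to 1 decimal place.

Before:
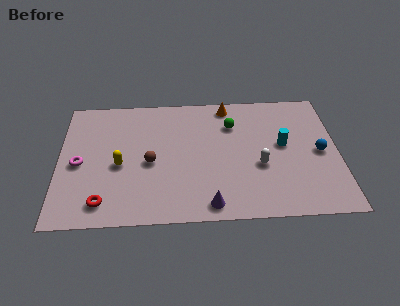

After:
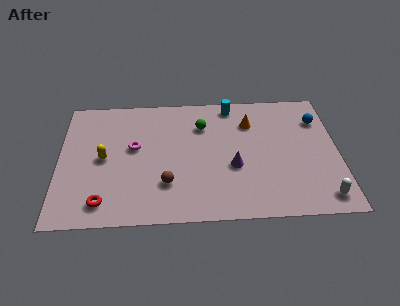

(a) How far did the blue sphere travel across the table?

2.3

The blue sphere was near (12.9, 4.3) before and (12.9, 6.6) after, so it travelled √(0.0² + 2.3²) ≈ 2.3 units.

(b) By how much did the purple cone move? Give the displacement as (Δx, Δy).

(1.2, 2.5)

From the two frames, the purple cone sits at roughly (7.4, 1.0) before and (8.6, 3.5) after.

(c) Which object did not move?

the red torus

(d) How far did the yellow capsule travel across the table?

0.9

The yellow capsule moved from about (3.0, 3.9) to (2.2, 4.4), a distance of √(0.8² + 0.5²) ≈ 0.9.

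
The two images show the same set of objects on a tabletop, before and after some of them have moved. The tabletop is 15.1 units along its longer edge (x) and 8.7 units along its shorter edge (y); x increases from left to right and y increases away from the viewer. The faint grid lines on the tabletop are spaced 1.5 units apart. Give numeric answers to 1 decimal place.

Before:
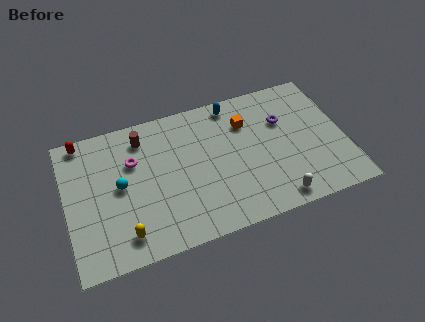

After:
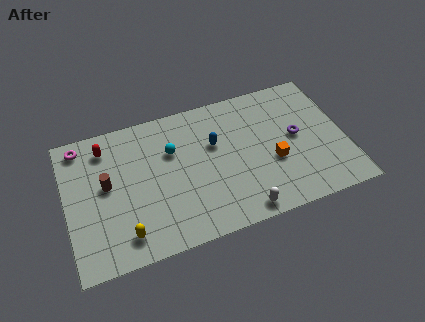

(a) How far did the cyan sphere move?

3.2

The cyan sphere moved from about (2.9, 4.5) to (5.8, 5.8), a distance of √(2.9² + 1.3²) ≈ 3.2.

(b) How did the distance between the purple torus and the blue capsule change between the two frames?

+1.3

They were about 3.2 units apart before and 4.5 after — 1.3 units further apart.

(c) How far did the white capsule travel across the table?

1.9

The white capsule was near (11.0, 1.0) before and (9.1, 0.9) after, so it travelled √(1.9² + 0.1²) ≈ 1.9 units.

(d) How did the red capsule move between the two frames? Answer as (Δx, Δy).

(1.2, -0.8)

The red capsule was at about (1.1, 7.9) and moved to about (2.3, 7.1).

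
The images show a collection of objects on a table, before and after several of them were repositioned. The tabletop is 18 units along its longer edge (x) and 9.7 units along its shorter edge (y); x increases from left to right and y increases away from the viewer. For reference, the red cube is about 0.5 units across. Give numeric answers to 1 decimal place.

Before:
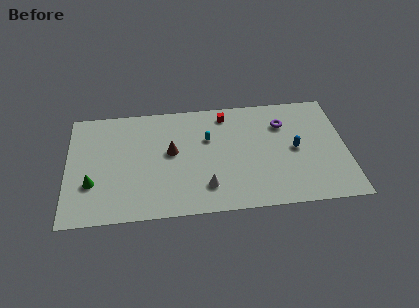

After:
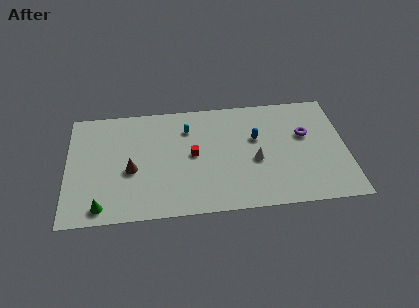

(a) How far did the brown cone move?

2.9

The brown cone was near (6.7, 5.4) before and (4.1, 4.1) after, so it travelled √(2.6² + 1.3²) ≈ 2.9 units.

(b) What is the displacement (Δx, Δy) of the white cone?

(3.2, 1.9)

From the two frames, the white cone sits at roughly (8.9, 2.2) before and (12.1, 4.1) after.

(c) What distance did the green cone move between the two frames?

2.1

The green cone moved from about (1.6, 3.2) to (2.2, 1.2), a distance of √(0.6² + 2.0²) ≈ 2.1.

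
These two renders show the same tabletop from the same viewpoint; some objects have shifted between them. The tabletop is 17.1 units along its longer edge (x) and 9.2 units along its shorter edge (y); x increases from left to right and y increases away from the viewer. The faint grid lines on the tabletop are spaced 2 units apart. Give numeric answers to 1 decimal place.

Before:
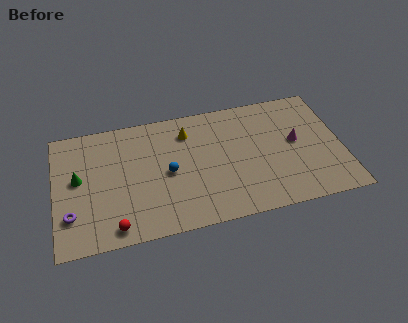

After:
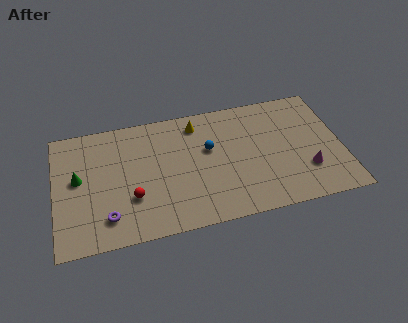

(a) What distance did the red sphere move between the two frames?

2.2

The red sphere was near (3.4, 1.1) before and (4.5, 3.0) after, so it travelled √(1.1² + 1.9²) ≈ 2.2 units.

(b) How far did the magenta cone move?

2.4

The magenta cone moved from about (14.4, 5.0) to (14.9, 2.7), a distance of √(0.5² + 2.3²) ≈ 2.4.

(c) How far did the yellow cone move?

0.8

The yellow cone moved from about (8.0, 7.2) to (8.6, 7.7), a distance of √(0.6² + 0.5²) ≈ 0.8.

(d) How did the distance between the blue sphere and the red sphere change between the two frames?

+0.7

Before: roughly 4.7 units apart; after: 5.4. That's 0.7 units further apart.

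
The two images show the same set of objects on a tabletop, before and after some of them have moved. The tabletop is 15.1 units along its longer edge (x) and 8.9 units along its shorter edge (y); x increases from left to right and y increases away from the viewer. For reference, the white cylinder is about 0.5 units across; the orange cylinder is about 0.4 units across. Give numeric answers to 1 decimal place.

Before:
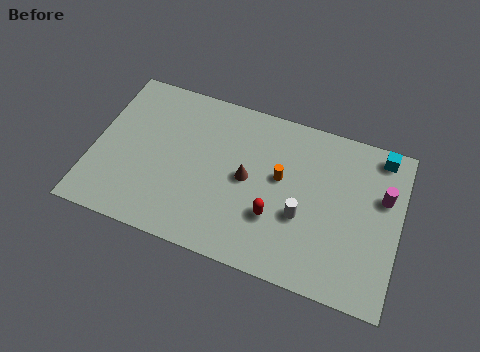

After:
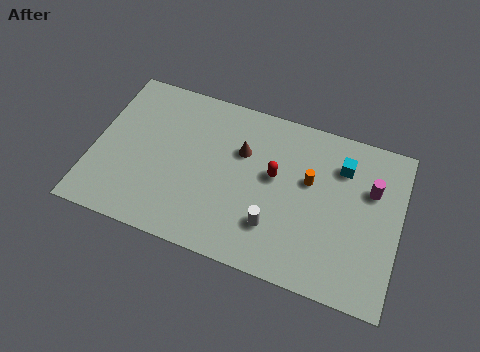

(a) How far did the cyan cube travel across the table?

2.2

From (13.9, 7.9) to (12.1, 6.7), the cyan cube covered √(1.8² + 1.2²) ≈ 2.2 units.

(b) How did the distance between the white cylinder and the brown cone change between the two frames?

+1.0

They were about 3.0 units apart before and 4.0 after — 1.0 units further apart.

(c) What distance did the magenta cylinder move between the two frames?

0.6

The magenta cylinder moved from about (14.2, 5.7) to (13.6, 5.9), a distance of √(0.6² + 0.2²) ≈ 0.6.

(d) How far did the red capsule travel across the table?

2.2

The red capsule moved from about (9.1, 2.9) to (8.9, 5.1), a distance of √(0.2² + 2.2²) ≈ 2.2.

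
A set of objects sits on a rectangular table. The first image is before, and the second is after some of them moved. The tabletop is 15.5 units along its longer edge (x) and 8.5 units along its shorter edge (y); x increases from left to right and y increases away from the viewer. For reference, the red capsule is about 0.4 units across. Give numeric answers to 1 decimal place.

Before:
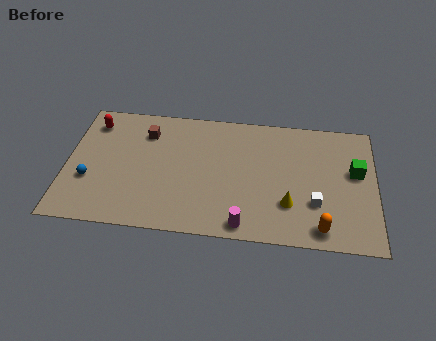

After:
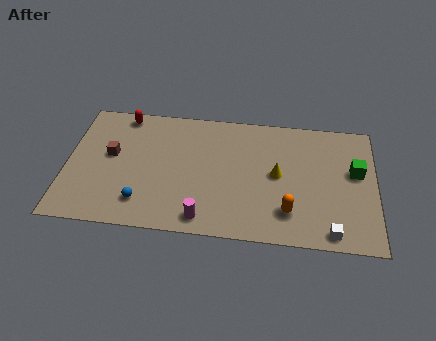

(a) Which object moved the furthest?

the blue sphere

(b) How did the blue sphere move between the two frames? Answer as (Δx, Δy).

(2.7, -1.2)

The blue sphere started near (1.2, 3.0) and ended near (3.9, 1.8).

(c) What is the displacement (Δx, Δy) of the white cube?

(0.8, -1.8)

From the two frames, the white cube sits at roughly (12.5, 2.7) before and (13.3, 0.9) after.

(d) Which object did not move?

the green cube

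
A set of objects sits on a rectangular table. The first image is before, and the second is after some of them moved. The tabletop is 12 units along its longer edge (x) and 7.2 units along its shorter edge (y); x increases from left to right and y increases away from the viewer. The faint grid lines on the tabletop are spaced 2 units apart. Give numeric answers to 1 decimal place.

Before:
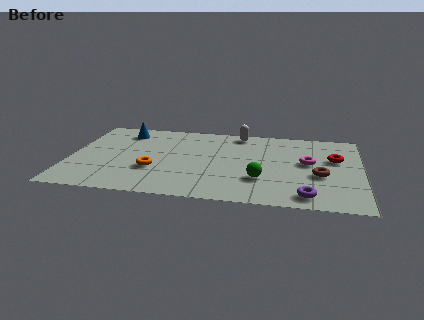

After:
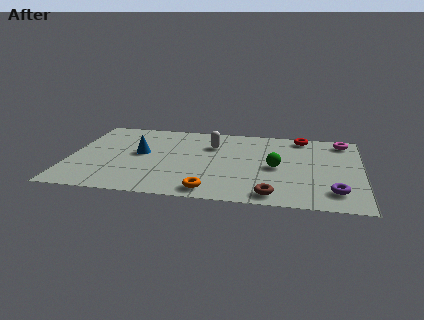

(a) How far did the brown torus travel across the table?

2.8

From (10.3, 2.9) to (8.4, 0.9), the brown torus covered √(1.9² + 2.0²) ≈ 2.8 units.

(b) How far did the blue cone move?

2.2

The blue cone was near (2.1, 5.9) before and (2.9, 3.9) after, so it travelled √(0.8² + 2.0²) ≈ 2.2 units.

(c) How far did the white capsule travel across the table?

1.7

From (6.9, 6.4) to (5.8, 5.1), the white capsule covered √(1.1² + 1.3²) ≈ 1.7 units.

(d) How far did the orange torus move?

2.9

The orange torus moved from about (3.5, 2.5) to (5.9, 0.9), a distance of √(2.4² + 1.6²) ≈ 2.9.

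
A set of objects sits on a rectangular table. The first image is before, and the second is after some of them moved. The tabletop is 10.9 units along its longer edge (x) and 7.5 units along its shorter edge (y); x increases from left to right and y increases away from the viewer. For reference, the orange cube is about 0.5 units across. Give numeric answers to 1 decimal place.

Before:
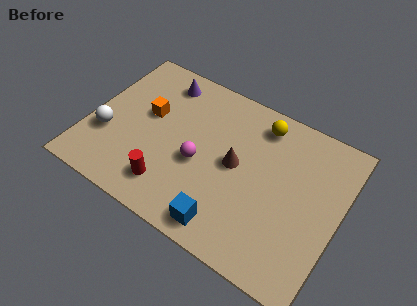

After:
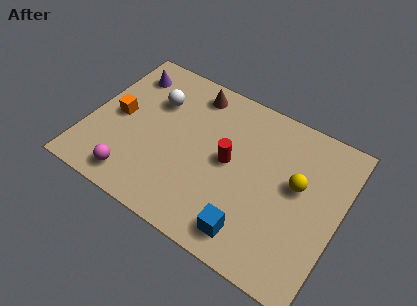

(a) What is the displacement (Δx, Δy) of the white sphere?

(1.7, 2.6)

The white sphere was at about (0.9, 2.6) and moved to about (2.6, 5.2).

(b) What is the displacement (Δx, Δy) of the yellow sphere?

(1.9, -2.0)

From the two frames, the yellow sphere sits at roughly (7.1, 6.3) before and (9.0, 4.3) after.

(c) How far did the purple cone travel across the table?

1.5

The purple cone was near (2.7, 6.3) before and (1.2, 6.0) after, so it travelled √(1.5² + 0.3²) ≈ 1.5 units.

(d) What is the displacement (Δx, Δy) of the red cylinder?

(2.2, 2.4)

From the two frames, the red cylinder sits at roughly (3.9, 1.5) before and (6.1, 3.9) after.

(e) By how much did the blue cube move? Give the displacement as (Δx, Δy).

(1.0, 0.2)

The blue cube was at about (6.5, 1.0) and moved to about (7.5, 1.2).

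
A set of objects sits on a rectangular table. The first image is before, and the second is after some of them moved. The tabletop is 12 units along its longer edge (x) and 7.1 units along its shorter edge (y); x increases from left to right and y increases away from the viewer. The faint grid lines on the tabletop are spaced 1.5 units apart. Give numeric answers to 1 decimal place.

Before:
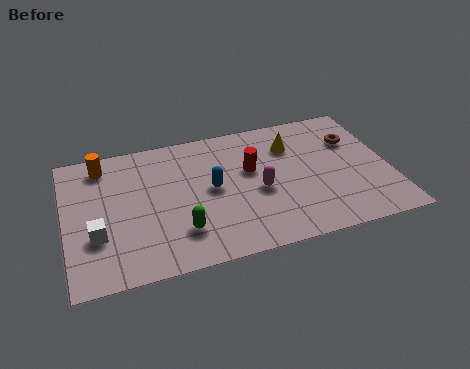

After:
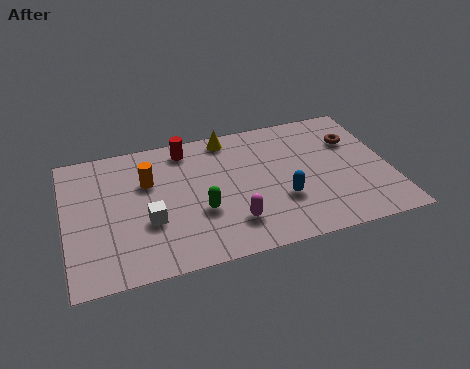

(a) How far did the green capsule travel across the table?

1.1

From (4.1, 1.8) to (4.9, 2.6), the green capsule covered √(0.8² + 0.8²) ≈ 1.1 units.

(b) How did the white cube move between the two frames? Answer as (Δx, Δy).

(1.9, 0.2)

From the two frames, the white cube sits at roughly (1.1, 2.4) before and (3.0, 2.6) after.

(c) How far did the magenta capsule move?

1.8

The magenta capsule was near (7.1, 3.1) before and (6.0, 1.7) after, so it travelled √(1.1² + 1.4²) ≈ 1.8 units.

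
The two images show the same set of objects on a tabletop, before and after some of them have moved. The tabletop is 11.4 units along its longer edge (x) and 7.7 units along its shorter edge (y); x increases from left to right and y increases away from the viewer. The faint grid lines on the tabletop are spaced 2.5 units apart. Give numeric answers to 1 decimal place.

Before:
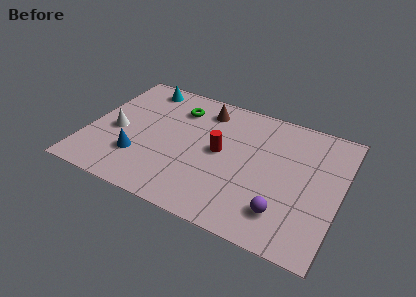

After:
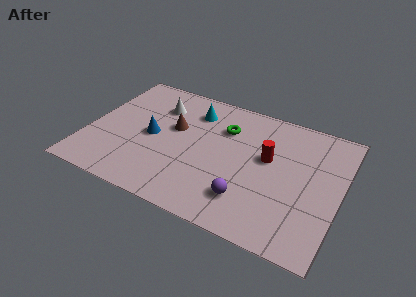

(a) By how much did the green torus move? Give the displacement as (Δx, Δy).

(2.2, -0.4)

The green torus was at about (3.8, 5.9) and moved to about (6.0, 5.5).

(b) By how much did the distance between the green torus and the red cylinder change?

-0.6

Before: roughly 2.9 units apart; after: 2.3. That's 0.6 units closer together.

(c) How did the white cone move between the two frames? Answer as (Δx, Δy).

(1.6, 2.3)

The white cone was at about (1.3, 3.4) and moved to about (2.9, 5.7).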